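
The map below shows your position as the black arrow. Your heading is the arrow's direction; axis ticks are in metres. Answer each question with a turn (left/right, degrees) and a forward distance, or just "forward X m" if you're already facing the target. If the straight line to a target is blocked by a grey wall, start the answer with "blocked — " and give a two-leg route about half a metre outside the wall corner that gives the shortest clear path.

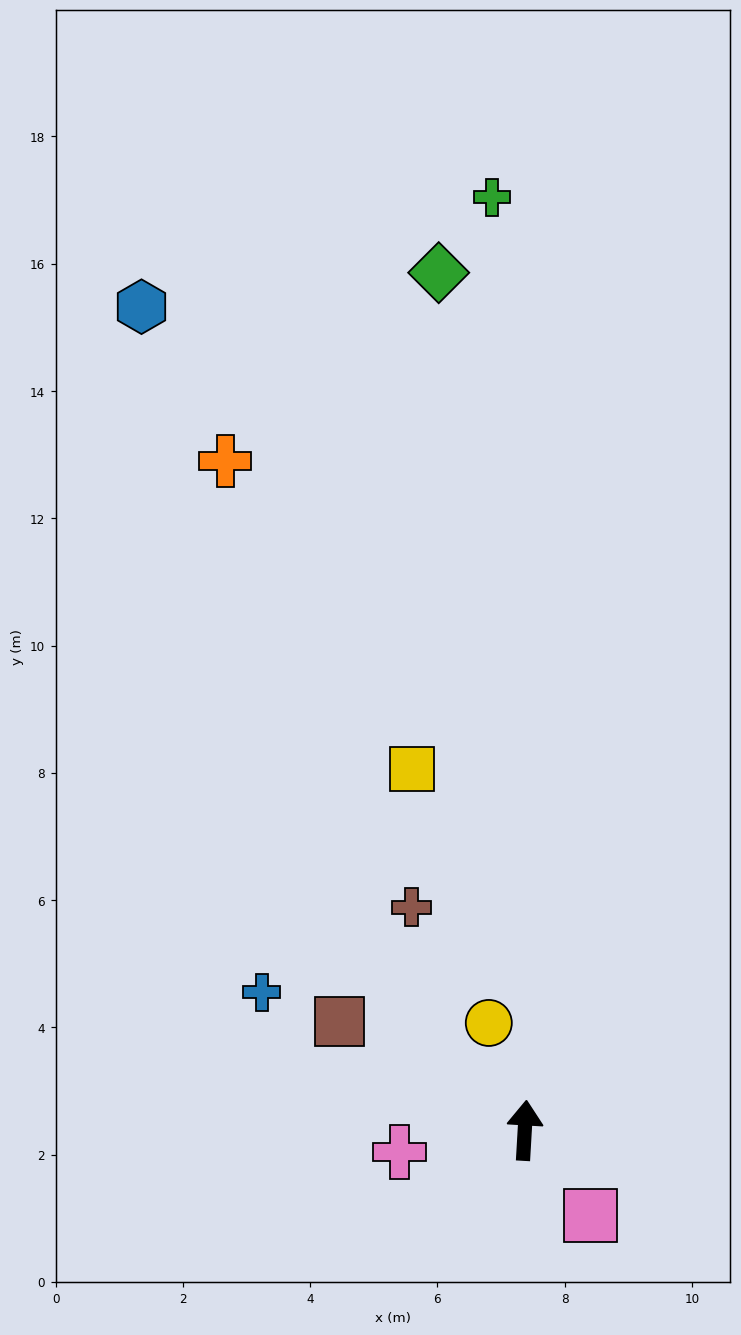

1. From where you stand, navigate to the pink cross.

turn left 103°, forward 2.0 m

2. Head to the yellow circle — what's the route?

turn left 22°, forward 1.8 m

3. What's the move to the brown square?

turn left 63°, forward 3.4 m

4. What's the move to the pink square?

turn right 139°, forward 1.7 m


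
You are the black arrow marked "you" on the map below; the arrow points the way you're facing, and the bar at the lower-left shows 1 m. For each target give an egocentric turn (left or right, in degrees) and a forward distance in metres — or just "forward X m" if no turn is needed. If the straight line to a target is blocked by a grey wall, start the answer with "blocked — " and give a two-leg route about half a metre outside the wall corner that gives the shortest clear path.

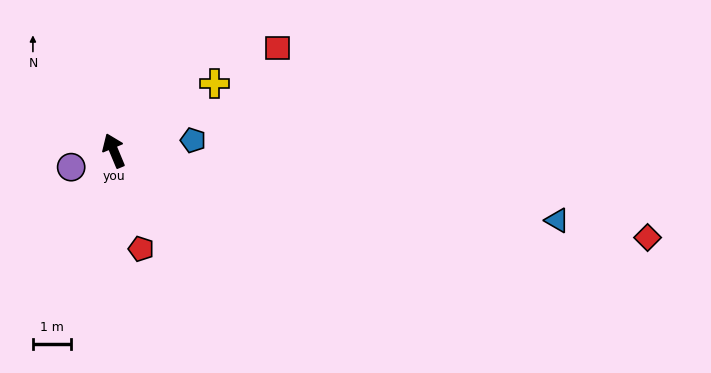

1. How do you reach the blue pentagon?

turn right 105°, forward 2.1 m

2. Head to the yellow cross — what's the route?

turn right 79°, forward 3.1 m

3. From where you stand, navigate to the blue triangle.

turn right 122°, forward 11.7 m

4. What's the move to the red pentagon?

turn left 173°, forward 2.7 m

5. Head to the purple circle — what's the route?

turn left 89°, forward 1.2 m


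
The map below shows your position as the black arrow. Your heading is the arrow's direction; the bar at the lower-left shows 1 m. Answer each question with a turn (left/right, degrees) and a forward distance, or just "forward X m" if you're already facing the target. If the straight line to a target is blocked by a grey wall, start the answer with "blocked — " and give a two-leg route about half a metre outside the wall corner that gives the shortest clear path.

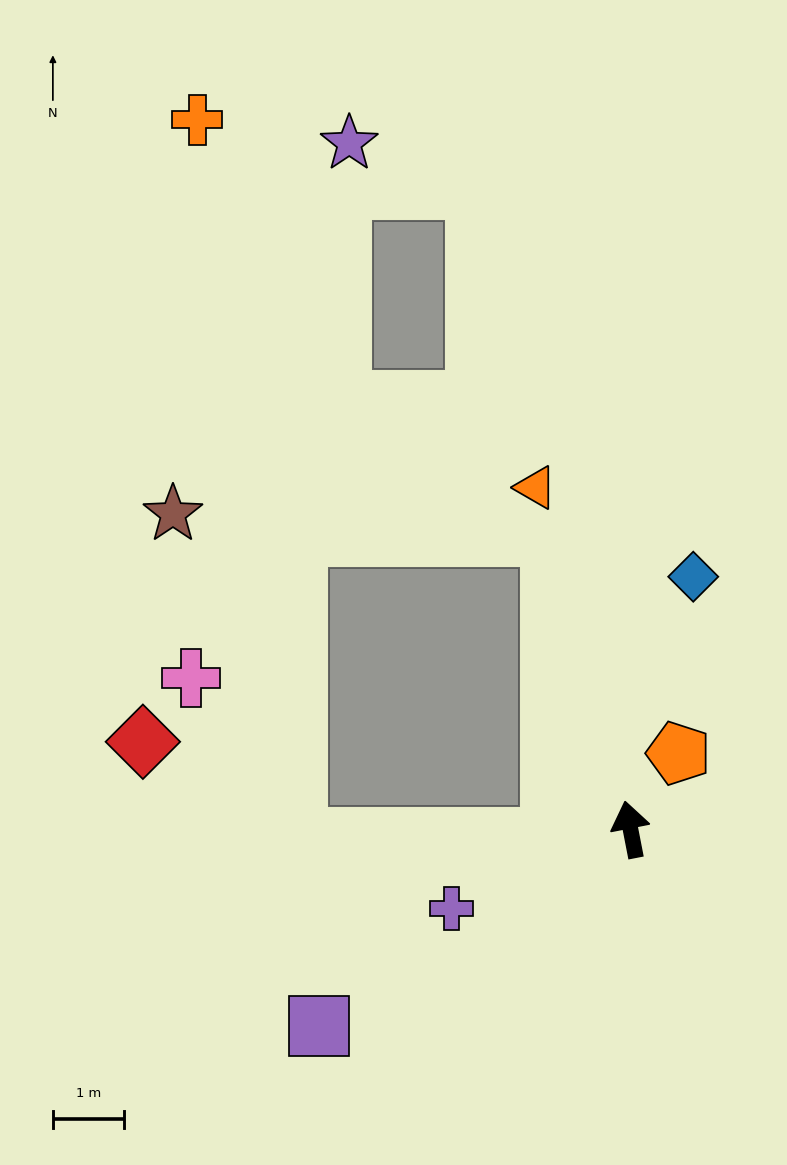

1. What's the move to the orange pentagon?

turn right 43°, forward 1.3 m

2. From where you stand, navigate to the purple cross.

turn left 103°, forward 2.8 m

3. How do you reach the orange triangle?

turn left 4°, forward 5.0 m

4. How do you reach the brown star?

blocked — turn left 4°, forward 4.3 m, then turn left 72°, forward 5.4 m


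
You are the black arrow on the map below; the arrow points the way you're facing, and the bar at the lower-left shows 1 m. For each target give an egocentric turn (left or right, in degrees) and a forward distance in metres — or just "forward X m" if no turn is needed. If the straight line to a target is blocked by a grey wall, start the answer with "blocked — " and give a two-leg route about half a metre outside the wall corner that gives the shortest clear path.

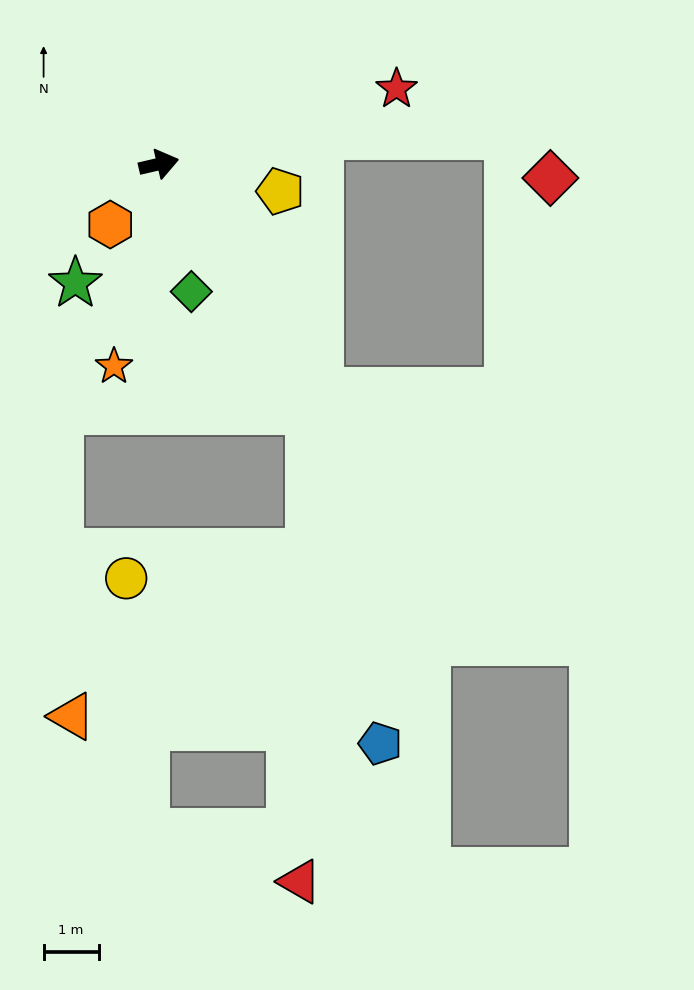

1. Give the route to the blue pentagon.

blocked — turn right 72°, forward 5.2 m, then turn right 19°, forward 6.2 m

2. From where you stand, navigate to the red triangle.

blocked — turn right 72°, forward 5.2 m, then turn right 32°, forward 8.5 m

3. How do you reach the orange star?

turn right 116°, forward 3.8 m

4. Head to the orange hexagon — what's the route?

turn right 142°, forward 1.4 m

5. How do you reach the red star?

turn left 4°, forward 4.5 m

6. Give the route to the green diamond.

turn right 89°, forward 2.4 m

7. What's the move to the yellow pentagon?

turn right 26°, forward 2.3 m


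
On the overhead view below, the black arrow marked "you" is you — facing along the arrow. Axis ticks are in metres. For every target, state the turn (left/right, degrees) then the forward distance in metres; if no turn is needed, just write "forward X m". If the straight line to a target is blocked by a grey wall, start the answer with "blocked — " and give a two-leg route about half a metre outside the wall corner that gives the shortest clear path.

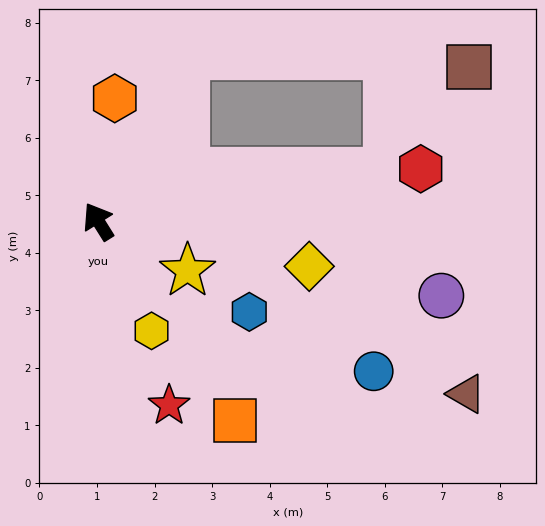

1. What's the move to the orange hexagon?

turn right 40°, forward 2.2 m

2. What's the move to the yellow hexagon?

turn left 174°, forward 2.1 m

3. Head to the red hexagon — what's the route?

turn right 113°, forward 5.7 m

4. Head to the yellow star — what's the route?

turn right 151°, forward 1.8 m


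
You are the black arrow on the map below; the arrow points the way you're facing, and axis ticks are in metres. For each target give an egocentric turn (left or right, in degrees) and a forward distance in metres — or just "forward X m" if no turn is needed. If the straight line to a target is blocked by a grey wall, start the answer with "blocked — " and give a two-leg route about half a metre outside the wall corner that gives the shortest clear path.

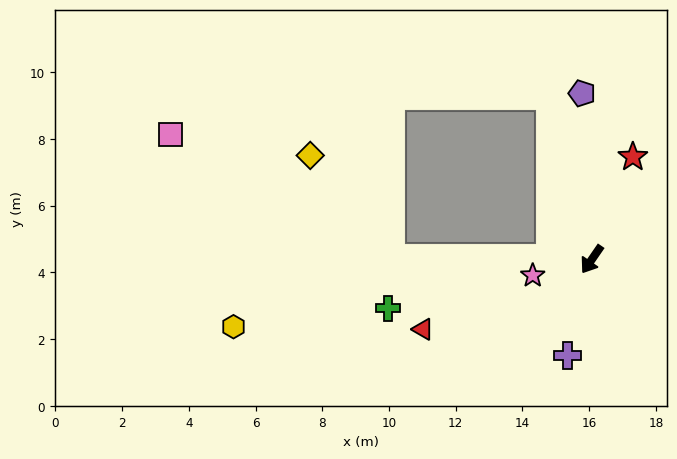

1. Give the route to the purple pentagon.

turn right 142°, forward 5.0 m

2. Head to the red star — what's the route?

turn right 167°, forward 3.3 m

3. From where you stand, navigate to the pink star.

turn right 40°, forward 1.8 m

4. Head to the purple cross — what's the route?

turn left 20°, forward 3.0 m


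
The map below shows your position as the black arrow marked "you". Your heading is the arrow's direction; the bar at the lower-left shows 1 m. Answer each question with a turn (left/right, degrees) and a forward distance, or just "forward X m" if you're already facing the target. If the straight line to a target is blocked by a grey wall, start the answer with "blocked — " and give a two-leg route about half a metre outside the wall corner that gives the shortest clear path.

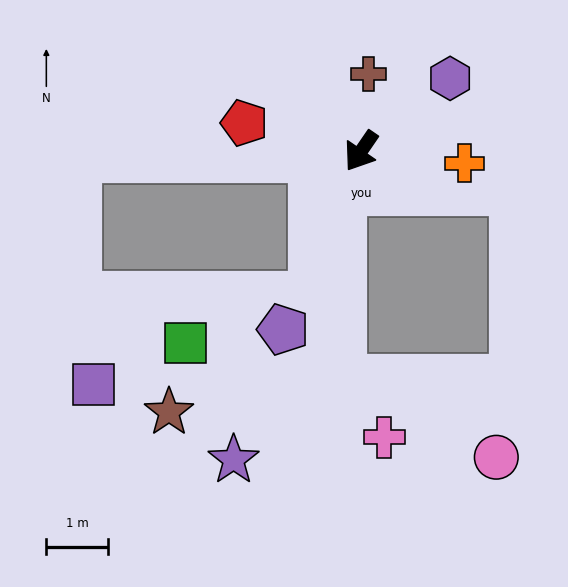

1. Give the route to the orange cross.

turn left 118°, forward 1.7 m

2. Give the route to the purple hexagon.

turn left 164°, forward 1.9 m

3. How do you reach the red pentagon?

turn right 69°, forward 2.0 m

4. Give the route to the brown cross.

turn right 151°, forward 1.3 m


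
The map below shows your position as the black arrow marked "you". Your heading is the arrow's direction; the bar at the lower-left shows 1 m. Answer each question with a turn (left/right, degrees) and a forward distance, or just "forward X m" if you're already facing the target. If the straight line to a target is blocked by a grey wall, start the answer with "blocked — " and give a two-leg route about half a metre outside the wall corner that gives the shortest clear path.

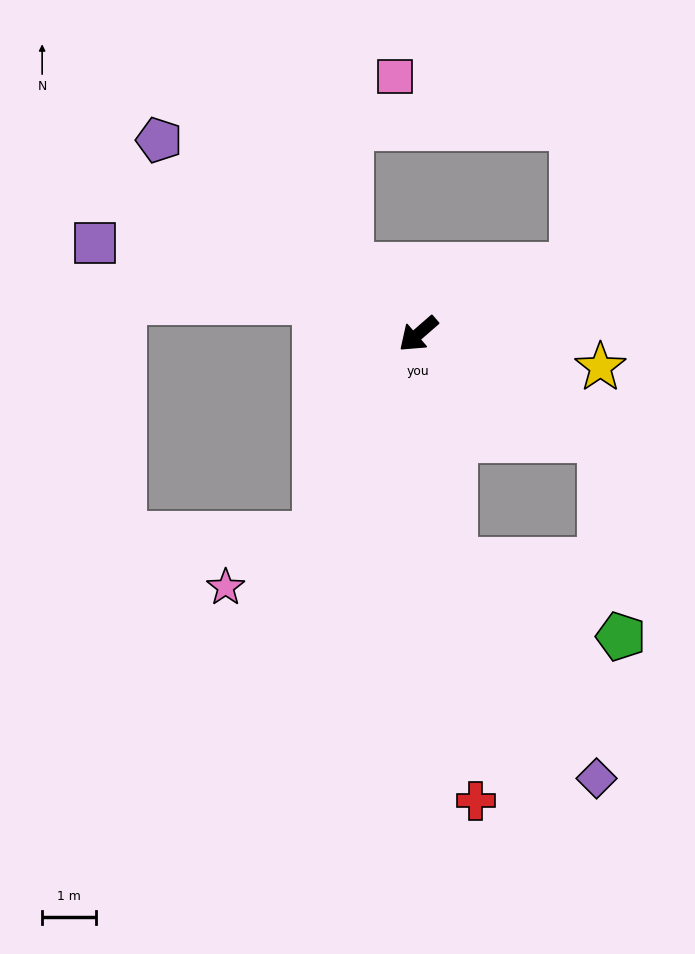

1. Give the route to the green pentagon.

blocked — turn left 109°, forward 3.9 m, then turn right 54°, forward 3.7 m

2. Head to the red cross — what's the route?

turn left 56°, forward 8.8 m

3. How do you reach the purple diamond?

blocked — turn left 58°, forward 4.3 m, then turn left 24°, forward 4.9 m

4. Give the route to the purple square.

turn right 57°, forward 6.3 m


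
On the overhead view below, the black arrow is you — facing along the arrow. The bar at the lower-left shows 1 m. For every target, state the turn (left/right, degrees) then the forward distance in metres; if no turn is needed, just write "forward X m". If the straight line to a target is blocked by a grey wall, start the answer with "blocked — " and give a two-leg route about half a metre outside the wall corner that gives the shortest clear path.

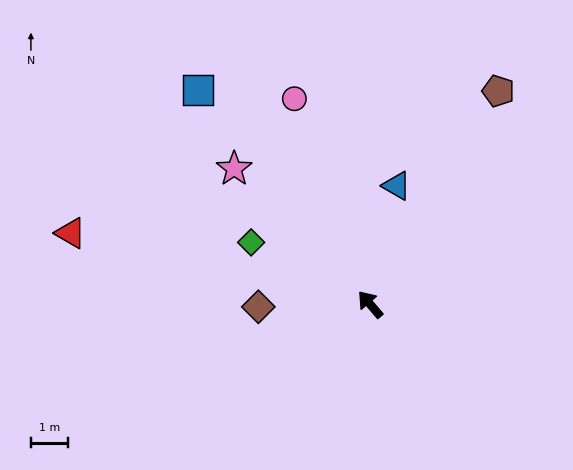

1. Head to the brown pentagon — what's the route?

turn right 72°, forward 6.8 m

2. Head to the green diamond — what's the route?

turn left 22°, forward 3.6 m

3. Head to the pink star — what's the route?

turn left 5°, forward 5.2 m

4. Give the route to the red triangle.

turn left 36°, forward 8.4 m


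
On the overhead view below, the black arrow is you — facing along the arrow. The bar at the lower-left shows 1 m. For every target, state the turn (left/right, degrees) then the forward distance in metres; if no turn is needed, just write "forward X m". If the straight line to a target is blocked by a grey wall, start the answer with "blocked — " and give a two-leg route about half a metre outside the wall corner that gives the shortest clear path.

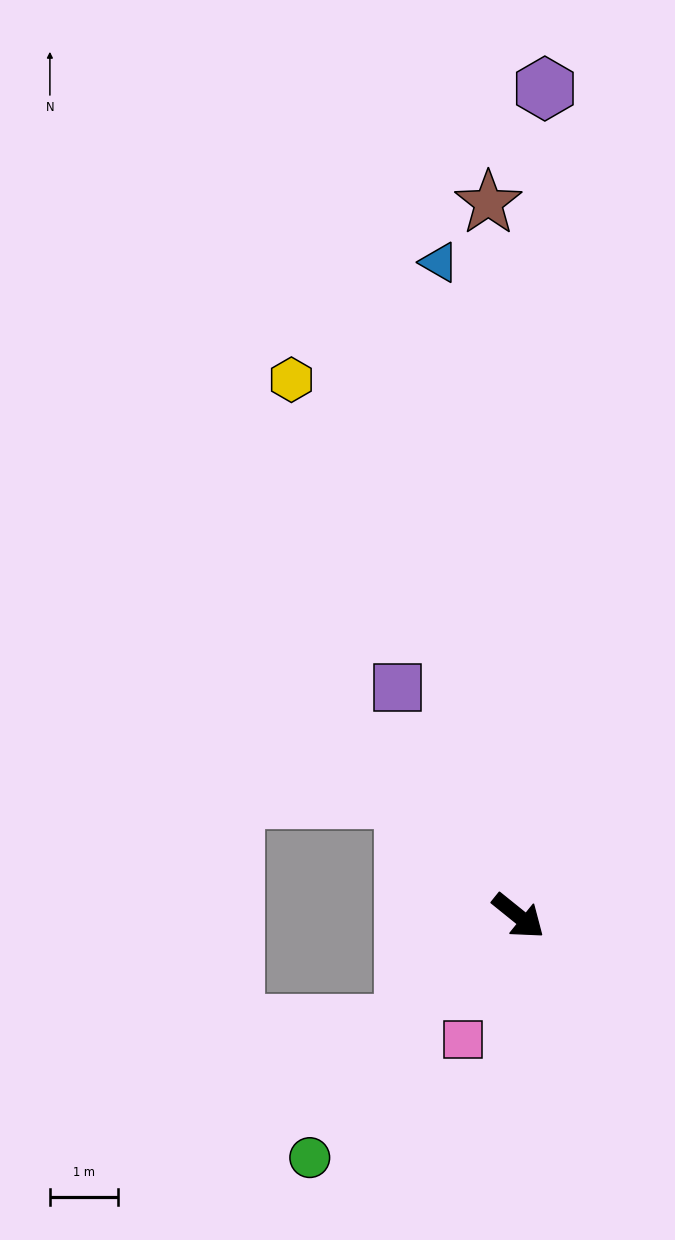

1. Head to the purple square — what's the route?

turn left 157°, forward 3.8 m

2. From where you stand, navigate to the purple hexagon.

turn left 127°, forward 12.2 m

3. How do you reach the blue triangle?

turn left 136°, forward 9.7 m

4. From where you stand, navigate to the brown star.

turn left 131°, forward 10.5 m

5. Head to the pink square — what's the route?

turn right 75°, forward 2.0 m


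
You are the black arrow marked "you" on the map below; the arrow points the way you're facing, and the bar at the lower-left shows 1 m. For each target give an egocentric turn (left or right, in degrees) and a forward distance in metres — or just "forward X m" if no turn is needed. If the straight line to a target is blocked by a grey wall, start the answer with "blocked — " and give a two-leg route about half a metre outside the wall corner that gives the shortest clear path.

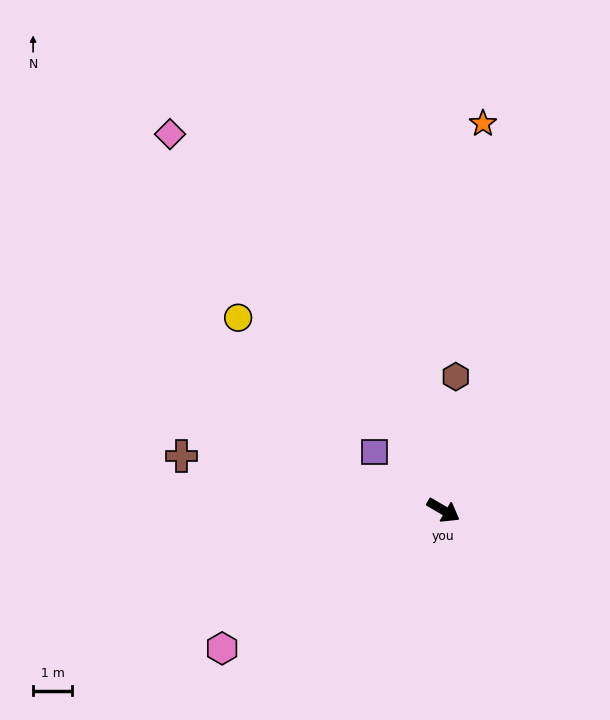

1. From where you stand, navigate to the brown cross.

turn right 161°, forward 6.9 m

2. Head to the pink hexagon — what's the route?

turn right 118°, forward 6.7 m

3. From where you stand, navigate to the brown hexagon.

turn left 115°, forward 3.5 m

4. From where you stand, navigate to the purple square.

turn left 170°, forward 2.3 m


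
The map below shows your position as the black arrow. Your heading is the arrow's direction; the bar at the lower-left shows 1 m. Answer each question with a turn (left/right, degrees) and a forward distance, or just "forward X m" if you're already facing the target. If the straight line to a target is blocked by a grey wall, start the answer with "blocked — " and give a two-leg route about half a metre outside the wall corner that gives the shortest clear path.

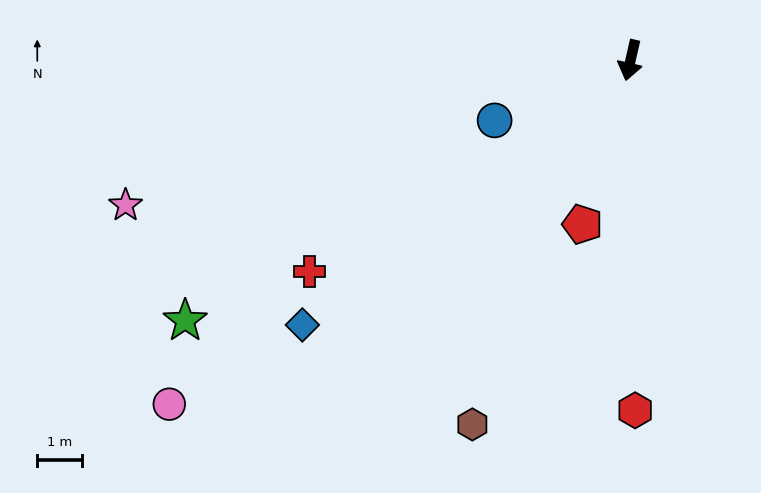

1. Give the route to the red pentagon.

turn right 4°, forward 3.8 m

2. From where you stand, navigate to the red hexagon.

turn left 14°, forward 7.8 m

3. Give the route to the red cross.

turn right 44°, forward 8.6 m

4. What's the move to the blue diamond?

turn right 38°, forward 9.4 m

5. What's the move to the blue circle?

turn right 53°, forward 3.3 m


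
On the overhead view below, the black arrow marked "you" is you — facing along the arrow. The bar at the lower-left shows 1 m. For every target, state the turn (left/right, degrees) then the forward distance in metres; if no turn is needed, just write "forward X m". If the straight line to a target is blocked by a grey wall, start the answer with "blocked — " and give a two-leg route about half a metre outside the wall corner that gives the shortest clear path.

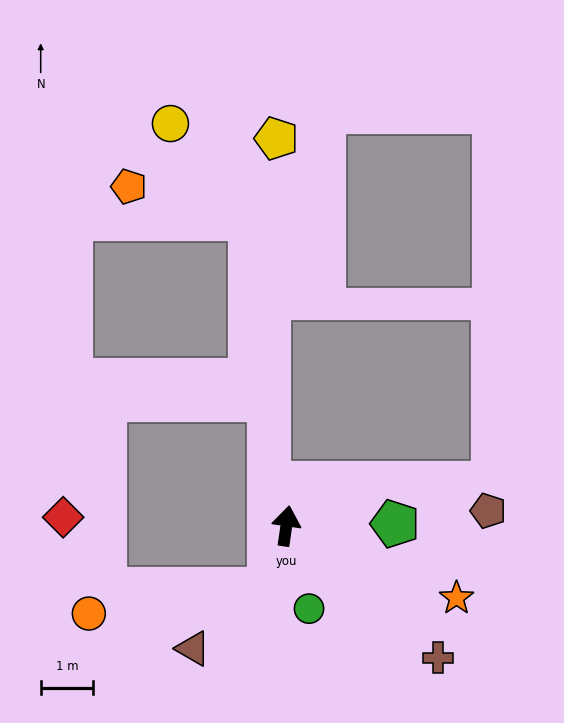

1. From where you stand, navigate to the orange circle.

blocked — turn left 174°, forward 1.3 m, then turn right 68°, forward 3.5 m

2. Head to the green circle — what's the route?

turn right 156°, forward 1.6 m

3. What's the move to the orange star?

turn right 105°, forward 3.5 m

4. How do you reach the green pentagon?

turn right 81°, forward 2.1 m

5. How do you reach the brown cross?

turn right 123°, forward 3.8 m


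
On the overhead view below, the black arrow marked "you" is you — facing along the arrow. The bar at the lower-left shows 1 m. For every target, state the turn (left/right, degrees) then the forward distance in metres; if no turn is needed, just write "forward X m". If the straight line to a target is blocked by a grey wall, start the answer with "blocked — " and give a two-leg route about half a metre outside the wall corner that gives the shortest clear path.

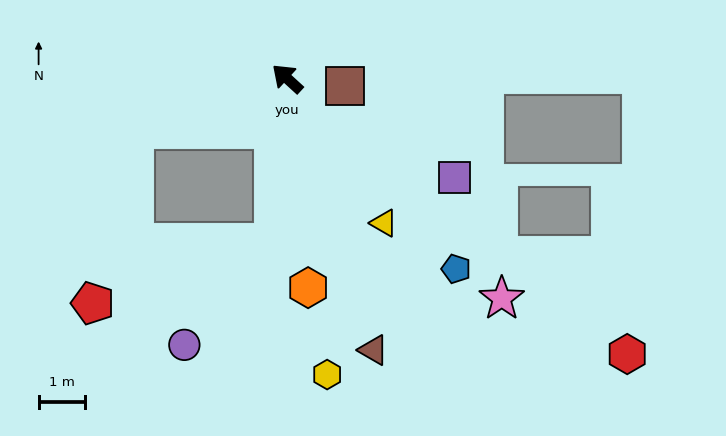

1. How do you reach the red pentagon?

blocked — turn left 61°, forward 3.5 m, then turn left 58°, forward 3.8 m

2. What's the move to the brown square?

turn right 145°, forward 1.2 m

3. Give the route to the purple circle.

blocked — turn left 128°, forward 3.6 m, then turn right 37°, forward 2.9 m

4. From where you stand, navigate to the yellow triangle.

turn left 166°, forward 3.7 m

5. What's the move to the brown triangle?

turn left 150°, forward 6.1 m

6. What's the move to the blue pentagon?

turn left 174°, forward 5.5 m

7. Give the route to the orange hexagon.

turn left 138°, forward 4.5 m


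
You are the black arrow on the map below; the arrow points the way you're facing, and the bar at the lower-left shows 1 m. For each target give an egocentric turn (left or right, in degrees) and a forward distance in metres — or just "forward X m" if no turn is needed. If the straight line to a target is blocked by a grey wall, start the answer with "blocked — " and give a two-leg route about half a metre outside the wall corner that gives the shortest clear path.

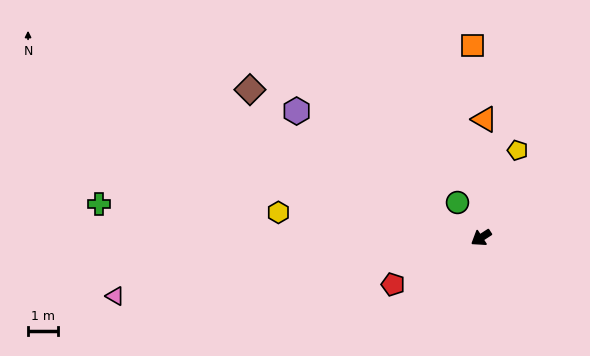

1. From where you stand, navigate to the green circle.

turn right 89°, forward 1.4 m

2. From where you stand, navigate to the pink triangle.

turn right 24°, forward 12.3 m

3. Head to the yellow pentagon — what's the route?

turn right 146°, forward 3.2 m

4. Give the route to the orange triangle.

turn right 125°, forward 3.9 m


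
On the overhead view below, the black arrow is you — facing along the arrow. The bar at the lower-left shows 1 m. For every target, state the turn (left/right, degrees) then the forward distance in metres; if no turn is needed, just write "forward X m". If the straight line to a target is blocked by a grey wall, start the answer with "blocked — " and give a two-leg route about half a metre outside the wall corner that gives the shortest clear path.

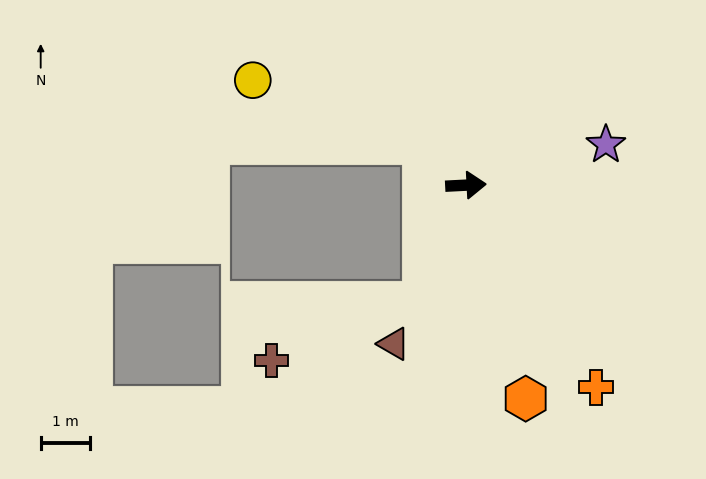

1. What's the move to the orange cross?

turn right 60°, forward 4.9 m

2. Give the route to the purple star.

turn left 13°, forward 3.0 m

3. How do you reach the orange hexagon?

turn right 77°, forward 4.5 m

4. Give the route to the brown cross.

blocked — turn right 113°, forward 2.5 m, then turn right 49°, forward 3.3 m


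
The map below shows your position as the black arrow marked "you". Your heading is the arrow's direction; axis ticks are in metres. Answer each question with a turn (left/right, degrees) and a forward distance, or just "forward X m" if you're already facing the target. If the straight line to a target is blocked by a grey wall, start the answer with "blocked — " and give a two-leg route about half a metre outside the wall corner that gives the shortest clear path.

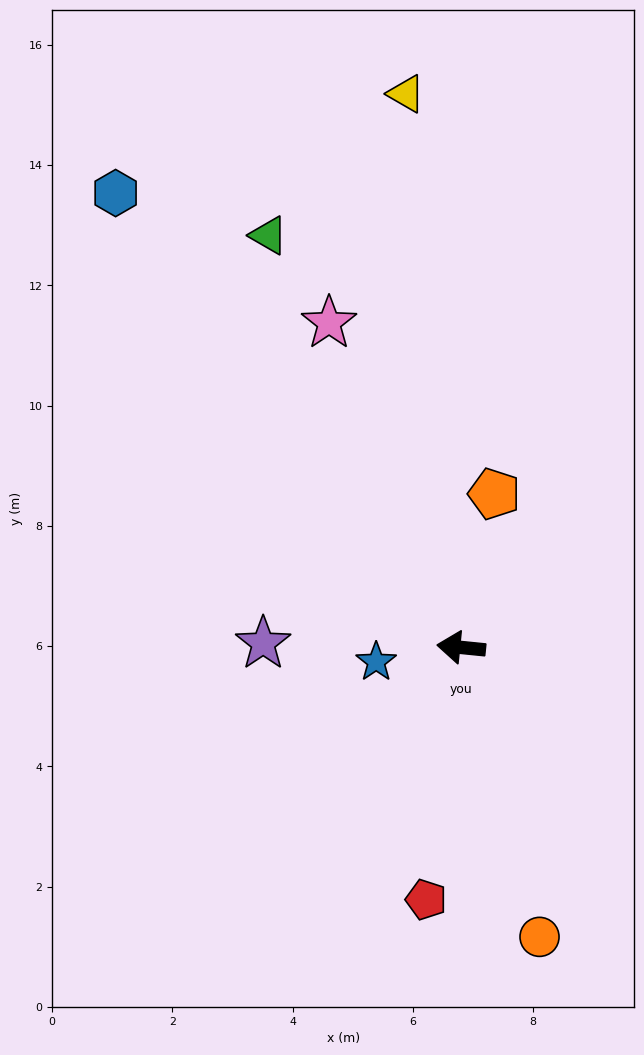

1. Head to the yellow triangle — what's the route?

turn right 79°, forward 9.3 m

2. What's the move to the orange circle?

turn left 111°, forward 5.0 m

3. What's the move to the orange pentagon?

turn right 96°, forward 2.6 m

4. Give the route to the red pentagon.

turn left 88°, forward 4.2 m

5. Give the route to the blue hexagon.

turn right 47°, forward 9.5 m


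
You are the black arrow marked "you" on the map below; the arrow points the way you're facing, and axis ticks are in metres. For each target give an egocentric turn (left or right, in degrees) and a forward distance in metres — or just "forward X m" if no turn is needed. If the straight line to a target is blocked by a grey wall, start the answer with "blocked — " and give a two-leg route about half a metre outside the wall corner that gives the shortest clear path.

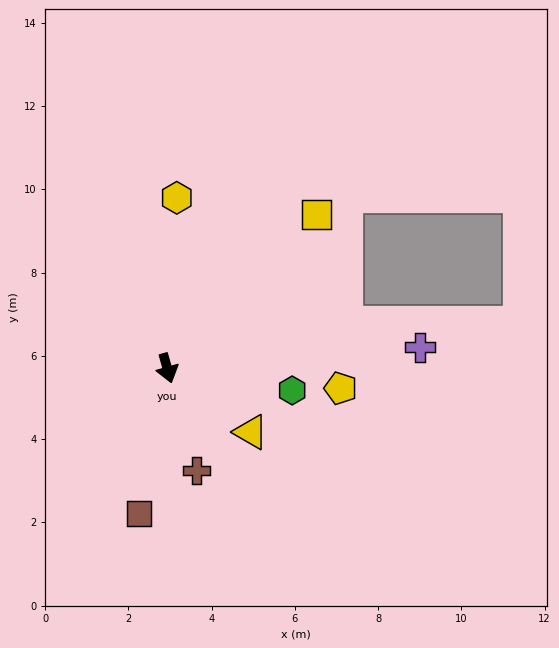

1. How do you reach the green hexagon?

turn left 64°, forward 3.0 m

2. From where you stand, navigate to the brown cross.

forward 2.6 m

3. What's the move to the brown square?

turn right 27°, forward 3.6 m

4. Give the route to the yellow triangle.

turn left 37°, forward 2.5 m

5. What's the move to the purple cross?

turn left 79°, forward 6.1 m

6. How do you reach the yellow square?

turn left 120°, forward 5.1 m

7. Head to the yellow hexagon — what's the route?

turn left 161°, forward 4.1 m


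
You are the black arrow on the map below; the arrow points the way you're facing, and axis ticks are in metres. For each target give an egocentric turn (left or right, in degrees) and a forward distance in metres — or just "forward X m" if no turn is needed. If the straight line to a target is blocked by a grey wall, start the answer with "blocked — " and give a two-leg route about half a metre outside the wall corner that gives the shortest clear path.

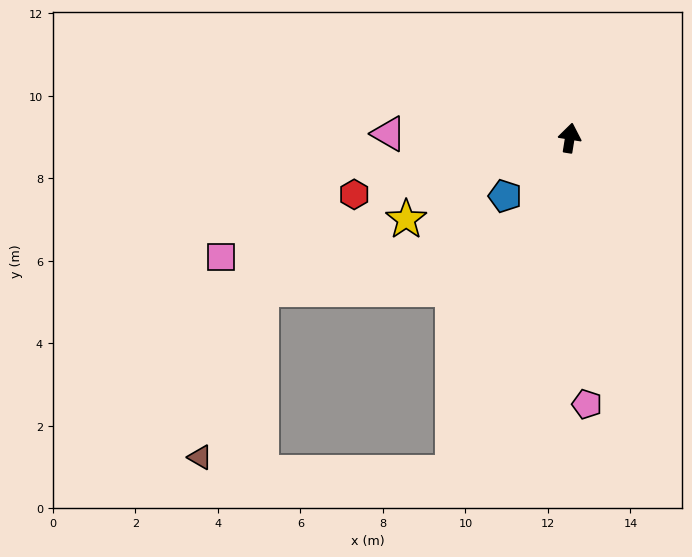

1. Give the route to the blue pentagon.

turn left 141°, forward 2.1 m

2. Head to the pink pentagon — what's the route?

turn right 167°, forward 6.5 m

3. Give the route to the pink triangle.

turn left 98°, forward 4.4 m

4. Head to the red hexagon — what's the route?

turn left 114°, forward 5.4 m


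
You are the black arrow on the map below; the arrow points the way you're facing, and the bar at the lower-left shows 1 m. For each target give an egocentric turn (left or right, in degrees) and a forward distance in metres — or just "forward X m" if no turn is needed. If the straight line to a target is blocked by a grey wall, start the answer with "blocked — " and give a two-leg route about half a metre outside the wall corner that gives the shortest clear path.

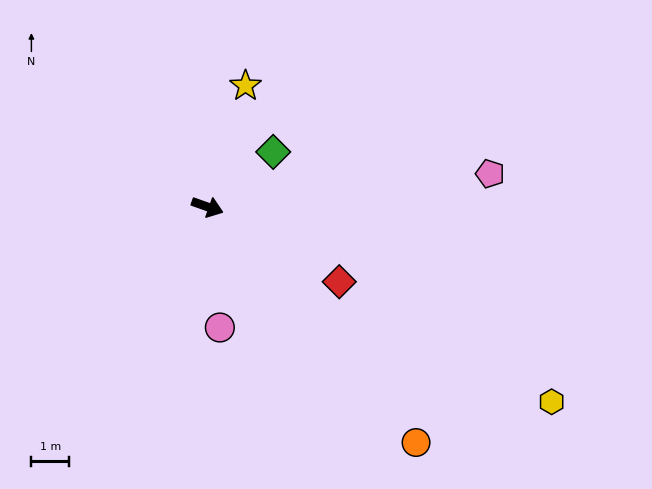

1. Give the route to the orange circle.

turn right 29°, forward 8.4 m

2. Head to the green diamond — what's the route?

turn left 59°, forward 2.3 m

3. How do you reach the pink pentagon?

turn left 26°, forward 7.6 m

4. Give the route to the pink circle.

turn right 65°, forward 3.2 m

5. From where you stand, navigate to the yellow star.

turn left 92°, forward 3.4 m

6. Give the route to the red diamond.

turn right 10°, forward 4.0 m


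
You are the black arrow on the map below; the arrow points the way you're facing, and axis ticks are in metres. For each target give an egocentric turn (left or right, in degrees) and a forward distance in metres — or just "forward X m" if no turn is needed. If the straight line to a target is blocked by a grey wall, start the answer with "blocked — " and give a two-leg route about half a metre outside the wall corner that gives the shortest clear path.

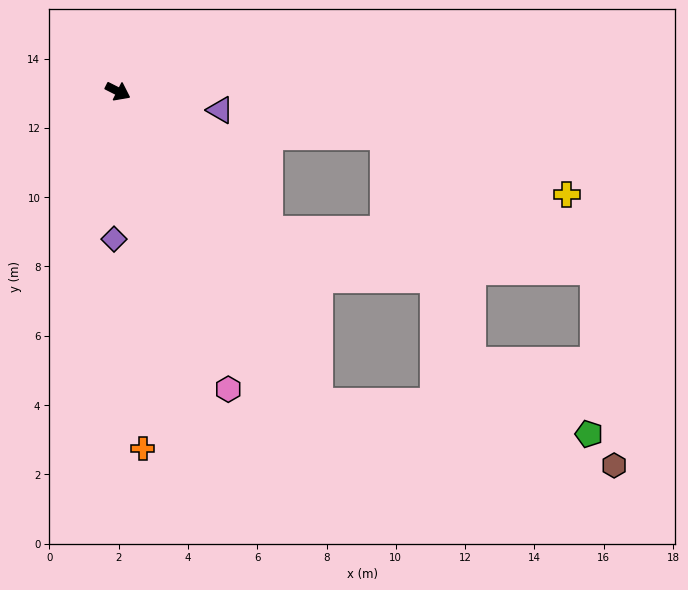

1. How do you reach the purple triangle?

turn left 16°, forward 3.0 m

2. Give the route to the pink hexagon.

turn right 43°, forward 9.2 m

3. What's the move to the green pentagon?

blocked — turn right 30°, forward 10.7 m, then turn left 50°, forward 7.9 m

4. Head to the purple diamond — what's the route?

turn right 65°, forward 4.3 m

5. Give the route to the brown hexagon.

blocked — turn right 30°, forward 10.7 m, then turn left 45°, forward 8.7 m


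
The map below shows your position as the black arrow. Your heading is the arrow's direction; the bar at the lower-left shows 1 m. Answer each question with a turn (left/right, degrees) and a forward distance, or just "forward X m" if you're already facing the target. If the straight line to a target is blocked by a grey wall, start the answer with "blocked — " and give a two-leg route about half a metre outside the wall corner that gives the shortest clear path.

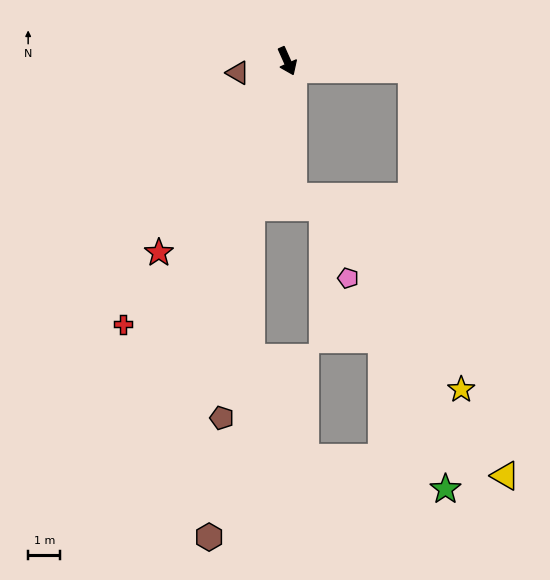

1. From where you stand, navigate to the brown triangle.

turn right 101°, forward 1.6 m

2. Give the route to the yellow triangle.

blocked — turn left 62°, forward 3.9 m, then turn right 73°, forward 13.0 m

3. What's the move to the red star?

turn right 58°, forward 7.2 m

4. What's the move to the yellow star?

blocked — turn left 62°, forward 3.9 m, then turn right 77°, forward 10.1 m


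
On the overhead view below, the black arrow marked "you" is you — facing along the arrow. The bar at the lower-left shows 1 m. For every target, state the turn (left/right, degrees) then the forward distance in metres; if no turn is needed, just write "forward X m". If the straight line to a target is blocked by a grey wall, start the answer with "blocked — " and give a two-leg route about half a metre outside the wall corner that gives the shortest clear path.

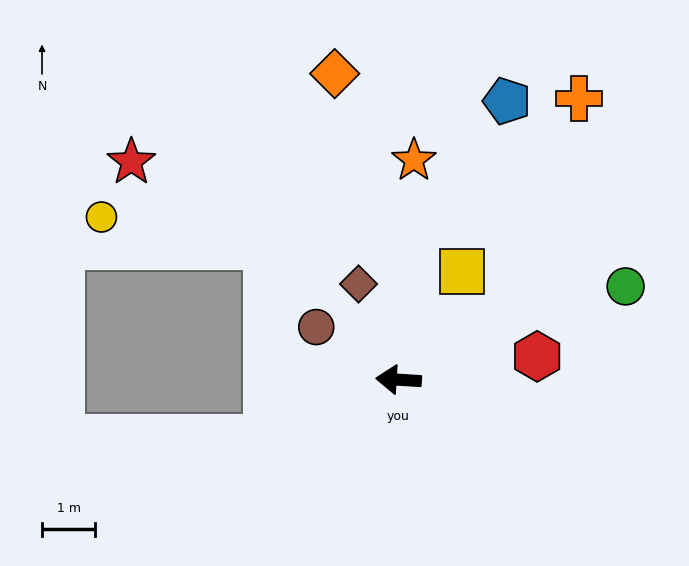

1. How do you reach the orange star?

turn right 90°, forward 4.1 m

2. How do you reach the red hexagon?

turn right 167°, forward 2.6 m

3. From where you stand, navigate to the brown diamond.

turn right 64°, forward 1.9 m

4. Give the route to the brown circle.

turn right 29°, forward 1.8 m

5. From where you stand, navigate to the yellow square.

turn right 117°, forward 2.4 m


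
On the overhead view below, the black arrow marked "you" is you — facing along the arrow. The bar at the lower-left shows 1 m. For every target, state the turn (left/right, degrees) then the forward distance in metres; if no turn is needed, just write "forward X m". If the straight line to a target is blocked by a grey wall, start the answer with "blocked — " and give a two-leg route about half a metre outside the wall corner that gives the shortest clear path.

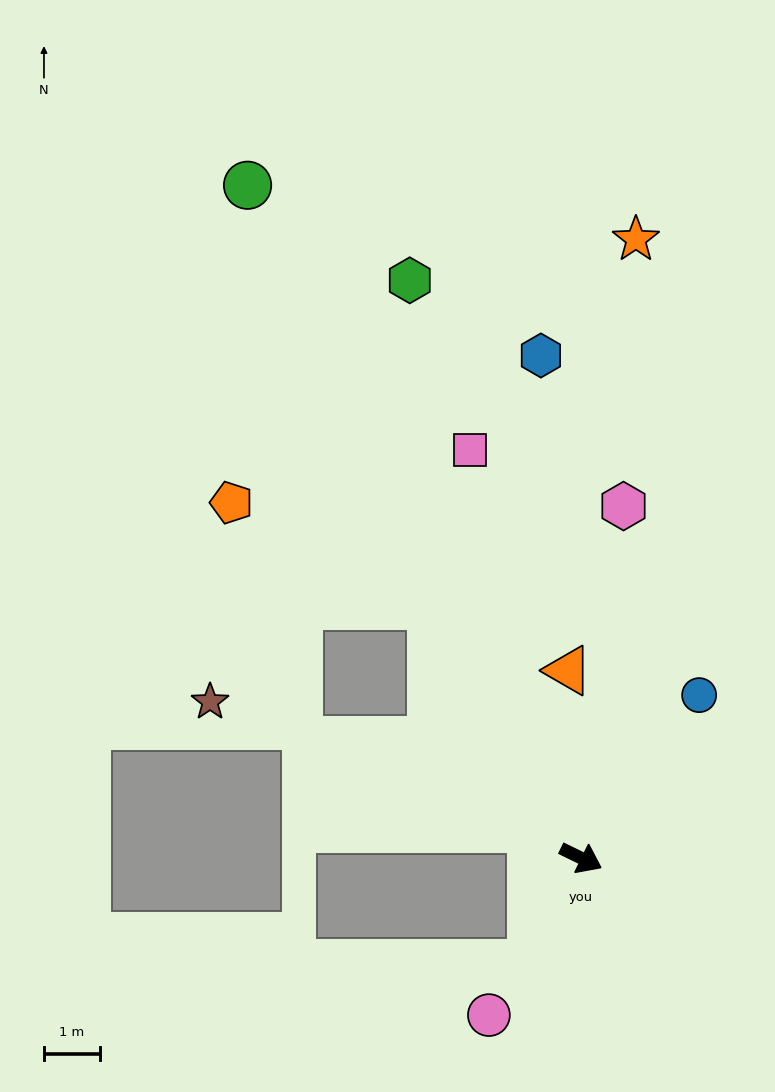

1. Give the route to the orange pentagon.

blocked — turn left 147°, forward 5.2 m, then turn left 32°, forward 4.0 m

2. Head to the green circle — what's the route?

turn left 142°, forward 13.4 m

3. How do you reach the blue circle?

turn left 80°, forward 3.6 m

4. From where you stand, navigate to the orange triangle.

turn left 120°, forward 3.4 m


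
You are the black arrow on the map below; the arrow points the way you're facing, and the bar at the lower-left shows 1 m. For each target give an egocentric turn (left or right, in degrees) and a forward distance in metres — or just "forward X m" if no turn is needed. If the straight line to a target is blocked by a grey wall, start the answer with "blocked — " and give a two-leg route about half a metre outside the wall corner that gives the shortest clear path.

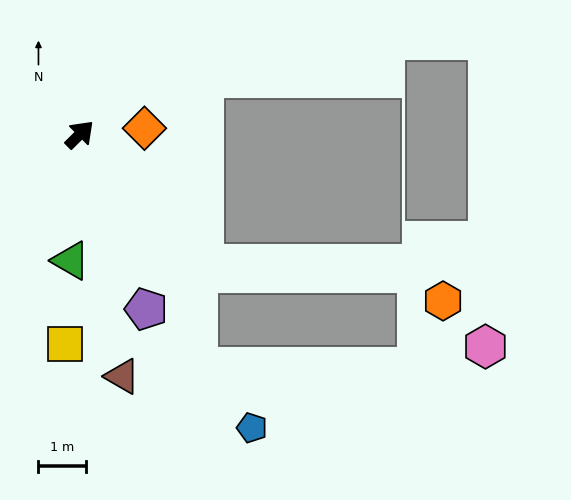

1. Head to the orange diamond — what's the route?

turn right 39°, forward 1.4 m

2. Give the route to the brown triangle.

turn right 125°, forward 5.2 m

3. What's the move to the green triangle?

turn right 139°, forward 2.7 m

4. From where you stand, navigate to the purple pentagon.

turn right 114°, forward 4.0 m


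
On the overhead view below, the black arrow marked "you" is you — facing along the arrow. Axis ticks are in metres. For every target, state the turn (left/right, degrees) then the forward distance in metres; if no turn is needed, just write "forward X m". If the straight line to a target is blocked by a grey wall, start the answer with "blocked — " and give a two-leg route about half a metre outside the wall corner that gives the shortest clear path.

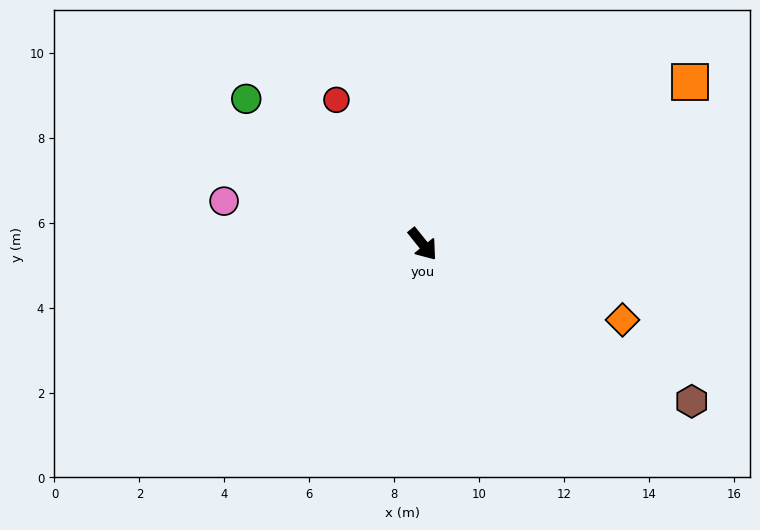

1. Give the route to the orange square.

turn left 82°, forward 7.4 m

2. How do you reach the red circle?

turn left 172°, forward 4.0 m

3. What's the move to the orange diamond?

turn left 30°, forward 5.0 m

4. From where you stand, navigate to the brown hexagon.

turn left 21°, forward 7.3 m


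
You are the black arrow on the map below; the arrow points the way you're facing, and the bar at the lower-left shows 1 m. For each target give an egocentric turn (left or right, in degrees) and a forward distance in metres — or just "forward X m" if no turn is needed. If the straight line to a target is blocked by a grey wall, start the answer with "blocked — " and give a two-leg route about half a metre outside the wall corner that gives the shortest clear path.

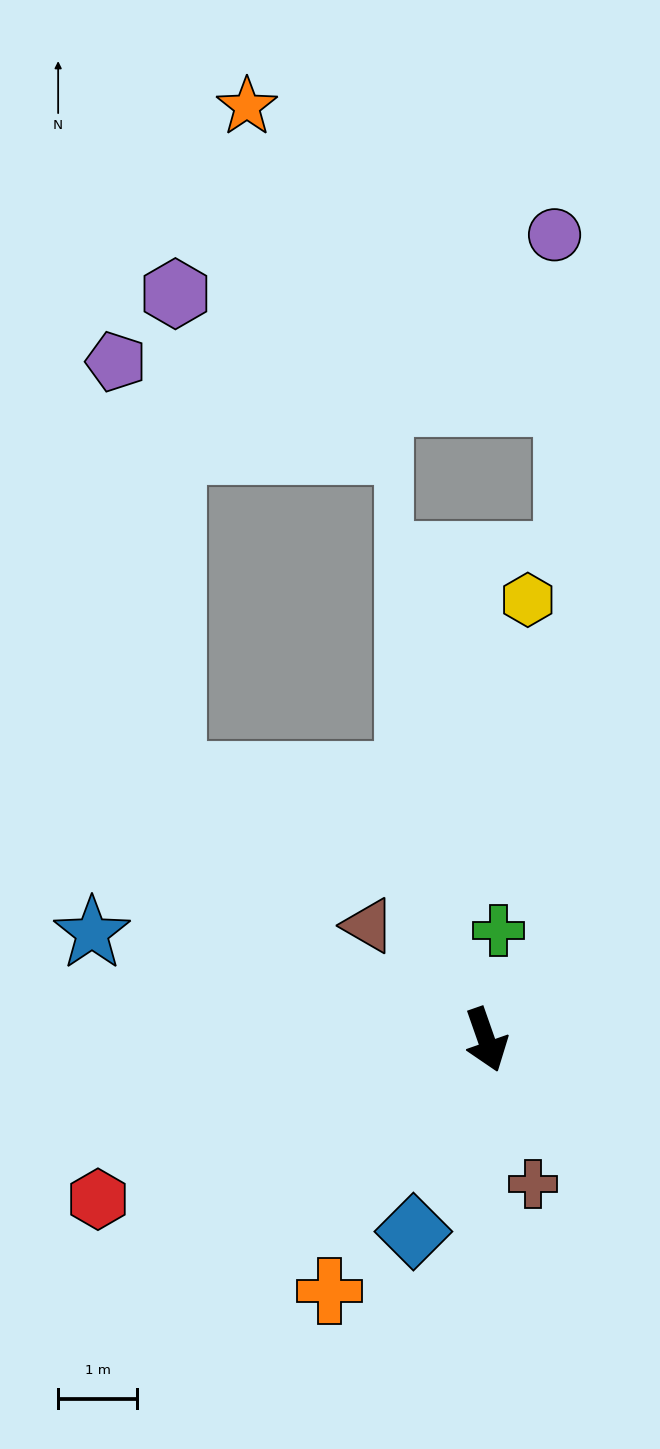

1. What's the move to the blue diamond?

turn right 40°, forward 2.6 m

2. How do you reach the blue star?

turn right 124°, forward 5.2 m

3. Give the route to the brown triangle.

turn right 153°, forward 2.1 m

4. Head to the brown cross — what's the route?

forward 1.9 m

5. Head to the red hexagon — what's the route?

turn right 87°, forward 5.3 m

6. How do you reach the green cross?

turn left 154°, forward 1.4 m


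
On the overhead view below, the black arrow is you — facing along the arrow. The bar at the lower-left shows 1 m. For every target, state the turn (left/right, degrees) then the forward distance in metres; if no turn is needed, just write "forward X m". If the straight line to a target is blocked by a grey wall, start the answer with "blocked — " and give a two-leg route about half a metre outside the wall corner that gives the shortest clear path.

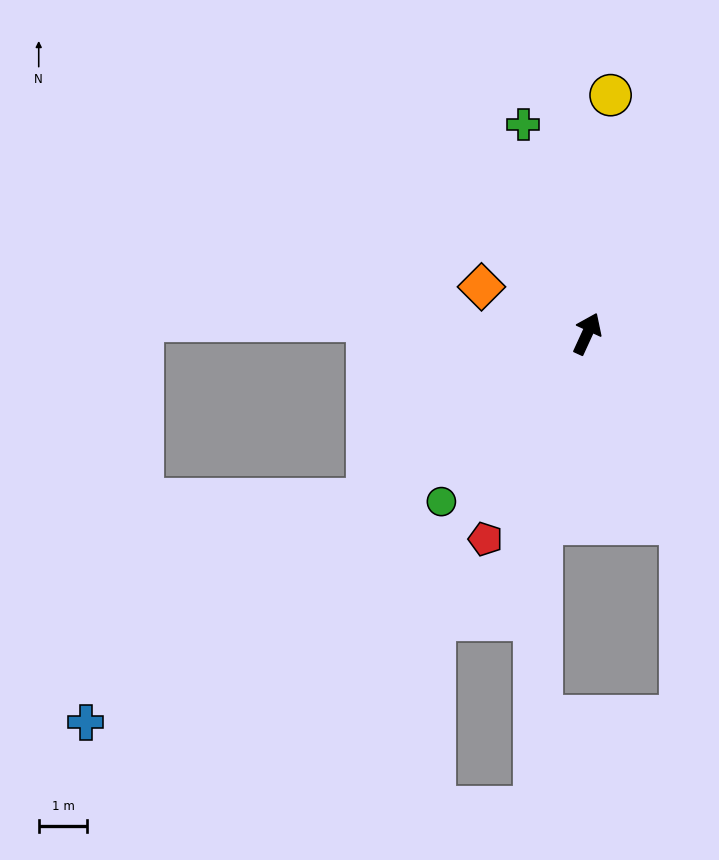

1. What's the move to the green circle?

turn left 164°, forward 4.6 m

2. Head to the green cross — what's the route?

turn left 42°, forward 4.5 m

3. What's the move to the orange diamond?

turn left 91°, forward 2.4 m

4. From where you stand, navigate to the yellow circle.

turn left 19°, forward 4.9 m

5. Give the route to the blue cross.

turn left 152°, forward 13.0 m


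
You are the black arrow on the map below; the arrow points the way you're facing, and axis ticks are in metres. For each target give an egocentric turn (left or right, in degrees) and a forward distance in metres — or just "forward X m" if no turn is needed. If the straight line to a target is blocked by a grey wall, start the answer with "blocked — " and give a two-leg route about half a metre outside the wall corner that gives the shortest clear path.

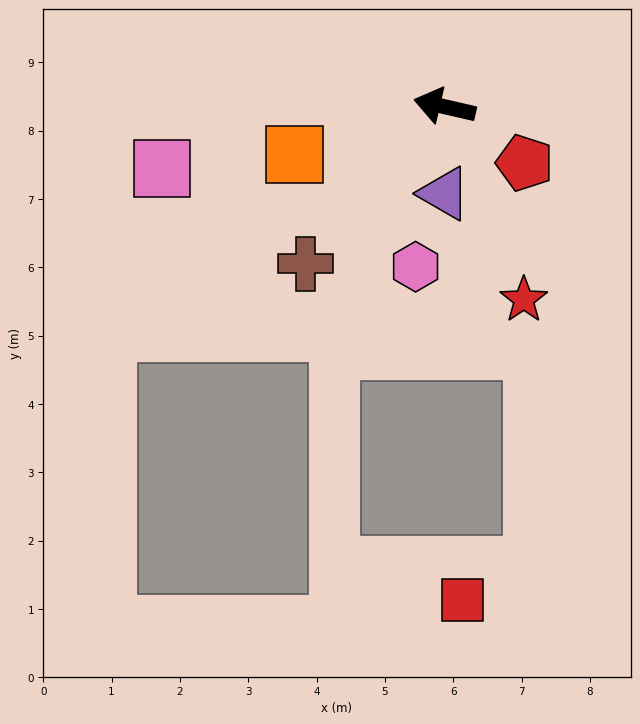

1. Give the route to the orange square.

turn left 31°, forward 2.3 m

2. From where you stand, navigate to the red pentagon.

turn left 158°, forward 1.4 m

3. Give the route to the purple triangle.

turn left 103°, forward 1.3 m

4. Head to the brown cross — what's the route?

turn left 61°, forward 3.1 m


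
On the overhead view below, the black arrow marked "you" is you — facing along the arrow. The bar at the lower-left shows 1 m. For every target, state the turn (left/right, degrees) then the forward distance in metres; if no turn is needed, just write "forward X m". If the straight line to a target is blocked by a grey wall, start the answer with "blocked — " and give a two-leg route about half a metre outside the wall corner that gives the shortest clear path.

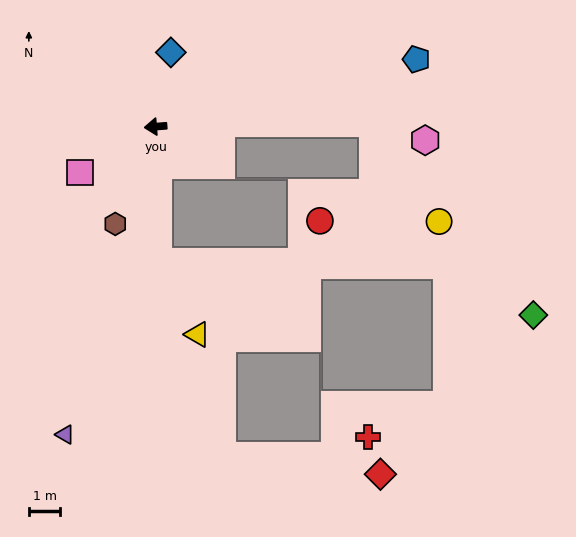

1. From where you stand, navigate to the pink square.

turn left 27°, forward 2.8 m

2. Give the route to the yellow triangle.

blocked — turn left 87°, forward 4.3 m, then turn left 26°, forward 2.6 m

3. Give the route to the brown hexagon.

turn left 63°, forward 3.4 m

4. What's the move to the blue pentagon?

turn right 170°, forward 8.6 m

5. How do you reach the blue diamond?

turn right 106°, forward 2.4 m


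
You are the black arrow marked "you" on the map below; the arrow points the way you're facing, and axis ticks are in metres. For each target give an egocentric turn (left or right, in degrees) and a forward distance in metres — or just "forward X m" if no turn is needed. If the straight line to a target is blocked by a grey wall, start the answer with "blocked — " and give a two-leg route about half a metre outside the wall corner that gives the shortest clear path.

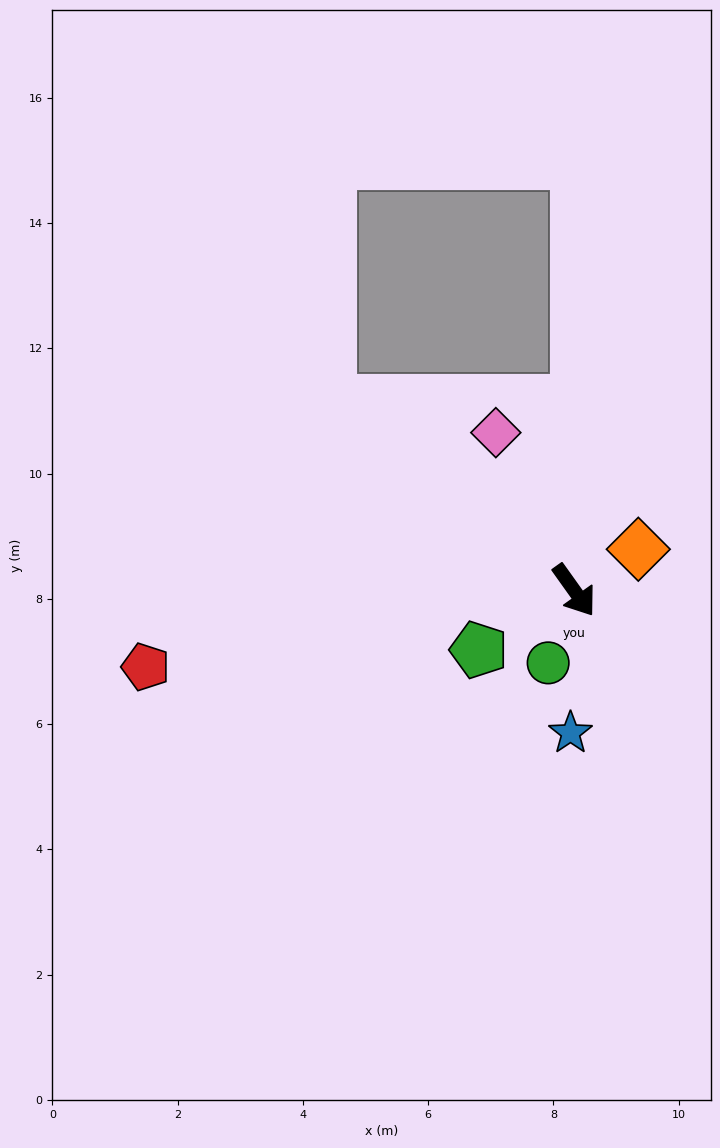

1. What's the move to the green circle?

turn right 55°, forward 1.2 m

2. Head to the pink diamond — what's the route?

turn left 171°, forward 2.8 m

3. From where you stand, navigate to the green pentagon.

turn right 94°, forward 1.8 m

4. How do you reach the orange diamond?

turn left 87°, forward 1.2 m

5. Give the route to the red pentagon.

turn right 115°, forward 7.0 m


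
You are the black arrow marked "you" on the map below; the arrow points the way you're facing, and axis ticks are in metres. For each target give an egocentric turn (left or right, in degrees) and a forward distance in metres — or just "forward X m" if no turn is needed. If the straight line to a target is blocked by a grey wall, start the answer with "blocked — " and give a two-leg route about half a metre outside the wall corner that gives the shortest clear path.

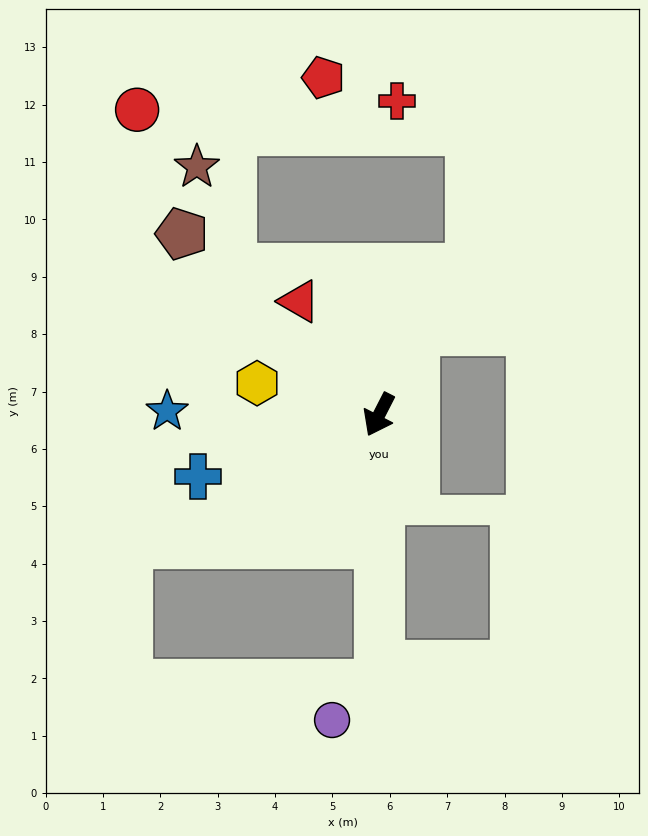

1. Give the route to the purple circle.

blocked — turn left 27°, forward 4.7 m, then turn right 52°, forward 1.0 m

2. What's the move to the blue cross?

turn right 44°, forward 3.3 m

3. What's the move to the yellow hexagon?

turn right 77°, forward 2.2 m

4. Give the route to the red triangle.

turn right 118°, forward 2.4 m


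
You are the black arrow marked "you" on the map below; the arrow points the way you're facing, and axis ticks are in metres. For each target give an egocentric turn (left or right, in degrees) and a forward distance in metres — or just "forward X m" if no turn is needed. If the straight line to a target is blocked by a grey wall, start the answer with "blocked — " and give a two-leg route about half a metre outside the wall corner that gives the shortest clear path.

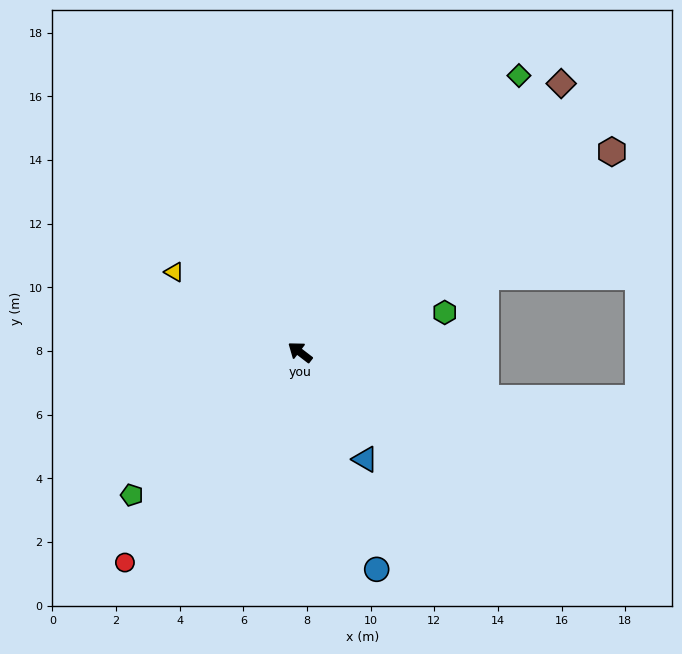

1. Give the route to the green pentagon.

turn left 78°, forward 6.9 m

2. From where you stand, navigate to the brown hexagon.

turn right 110°, forward 11.7 m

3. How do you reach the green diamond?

turn right 91°, forward 11.1 m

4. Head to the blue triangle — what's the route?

turn left 159°, forward 3.9 m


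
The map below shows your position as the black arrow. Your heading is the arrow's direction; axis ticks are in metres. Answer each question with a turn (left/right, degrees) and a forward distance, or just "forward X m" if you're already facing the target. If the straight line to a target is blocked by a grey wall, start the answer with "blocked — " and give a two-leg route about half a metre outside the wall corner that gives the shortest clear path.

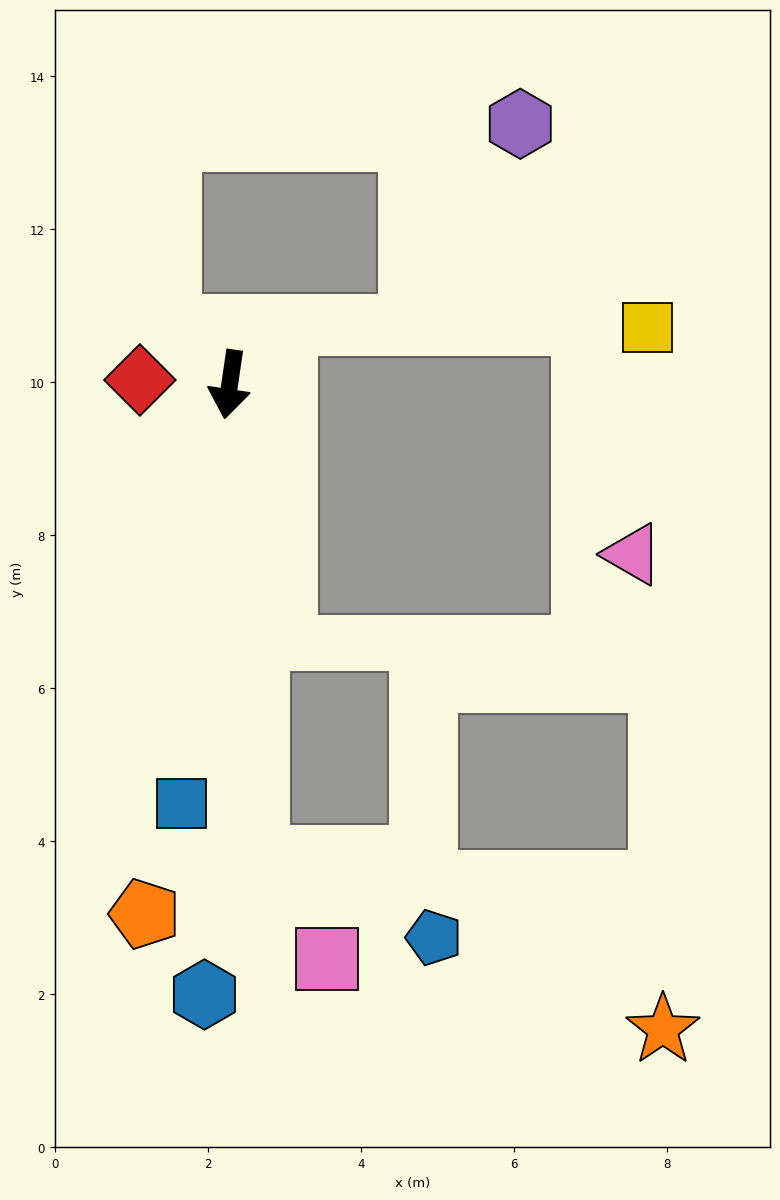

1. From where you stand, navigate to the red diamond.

turn right 84°, forward 1.2 m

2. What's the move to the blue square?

forward 5.5 m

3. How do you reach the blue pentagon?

blocked — turn left 12°, forward 6.2 m, then turn left 62°, forward 2.5 m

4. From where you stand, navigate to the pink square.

blocked — turn left 12°, forward 6.2 m, then turn left 31°, forward 1.6 m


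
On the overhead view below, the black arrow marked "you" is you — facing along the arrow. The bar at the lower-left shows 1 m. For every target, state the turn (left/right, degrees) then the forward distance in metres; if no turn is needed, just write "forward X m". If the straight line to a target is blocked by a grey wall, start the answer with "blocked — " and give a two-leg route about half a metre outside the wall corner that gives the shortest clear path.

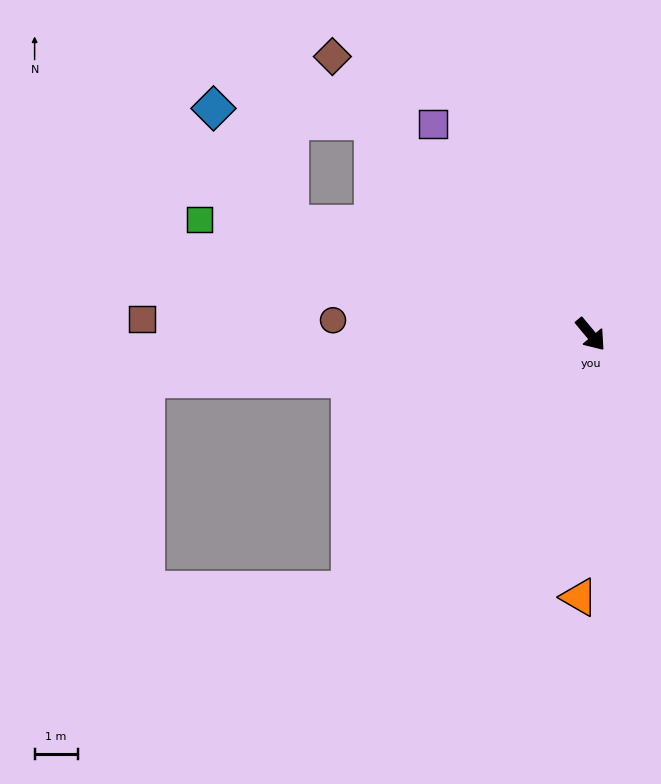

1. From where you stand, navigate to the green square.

turn right 146°, forward 9.5 m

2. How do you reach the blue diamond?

blocked — turn right 150°, forward 7.5 m, then turn right 36°, forward 3.2 m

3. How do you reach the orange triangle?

turn right 42°, forward 6.1 m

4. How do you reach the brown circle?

turn right 133°, forward 6.0 m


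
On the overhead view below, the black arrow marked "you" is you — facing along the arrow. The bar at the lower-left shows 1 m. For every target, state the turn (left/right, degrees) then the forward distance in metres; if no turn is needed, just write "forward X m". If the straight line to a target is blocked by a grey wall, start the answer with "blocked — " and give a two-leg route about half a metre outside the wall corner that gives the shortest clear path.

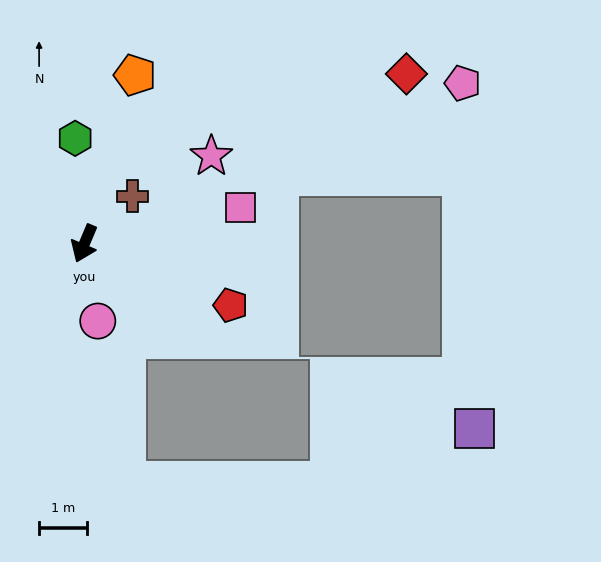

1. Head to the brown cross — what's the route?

turn left 158°, forward 1.4 m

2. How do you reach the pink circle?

turn left 33°, forward 1.6 m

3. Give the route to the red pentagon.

turn left 90°, forward 3.3 m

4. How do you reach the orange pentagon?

turn right 174°, forward 3.6 m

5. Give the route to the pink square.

turn left 126°, forward 3.3 m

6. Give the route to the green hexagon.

turn right 152°, forward 2.2 m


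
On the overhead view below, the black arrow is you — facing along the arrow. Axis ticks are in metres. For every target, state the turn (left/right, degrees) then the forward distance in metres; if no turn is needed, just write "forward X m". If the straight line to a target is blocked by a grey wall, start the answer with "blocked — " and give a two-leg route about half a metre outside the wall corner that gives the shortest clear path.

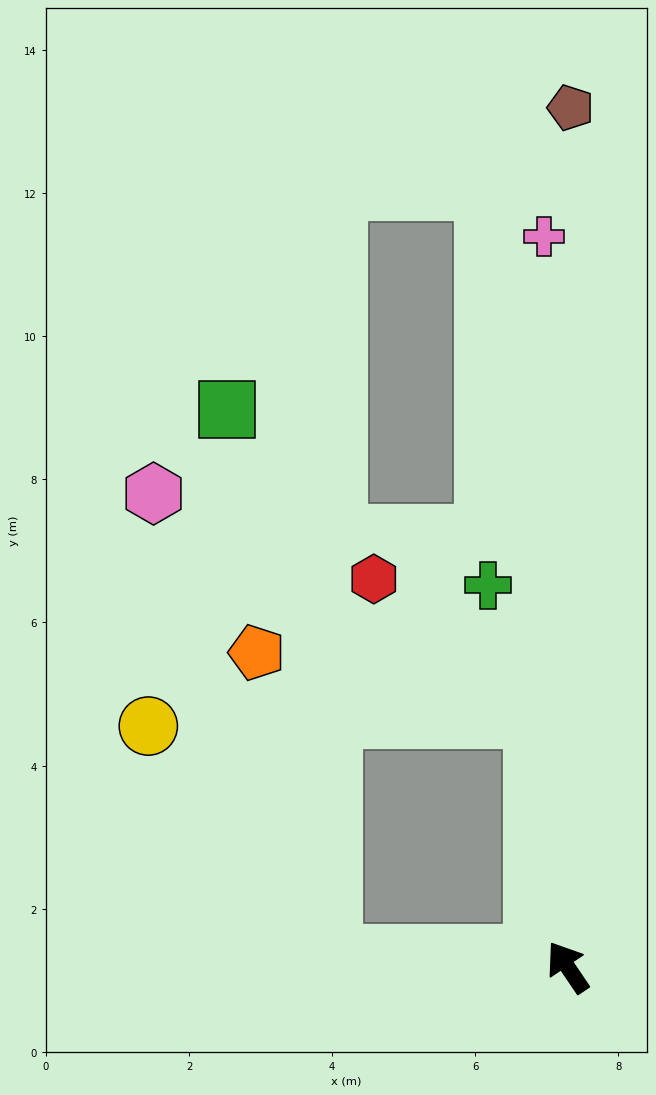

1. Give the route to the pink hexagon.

blocked — turn right 27°, forward 3.5 m, then turn left 52°, forward 6.2 m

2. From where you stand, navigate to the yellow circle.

blocked — turn left 53°, forward 3.3 m, then turn right 48°, forward 4.1 m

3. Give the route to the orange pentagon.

blocked — turn right 27°, forward 3.5 m, then turn left 70°, forward 4.0 m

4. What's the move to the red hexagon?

blocked — turn right 27°, forward 3.5 m, then turn left 42°, forward 3.0 m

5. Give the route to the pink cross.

turn right 32°, forward 10.2 m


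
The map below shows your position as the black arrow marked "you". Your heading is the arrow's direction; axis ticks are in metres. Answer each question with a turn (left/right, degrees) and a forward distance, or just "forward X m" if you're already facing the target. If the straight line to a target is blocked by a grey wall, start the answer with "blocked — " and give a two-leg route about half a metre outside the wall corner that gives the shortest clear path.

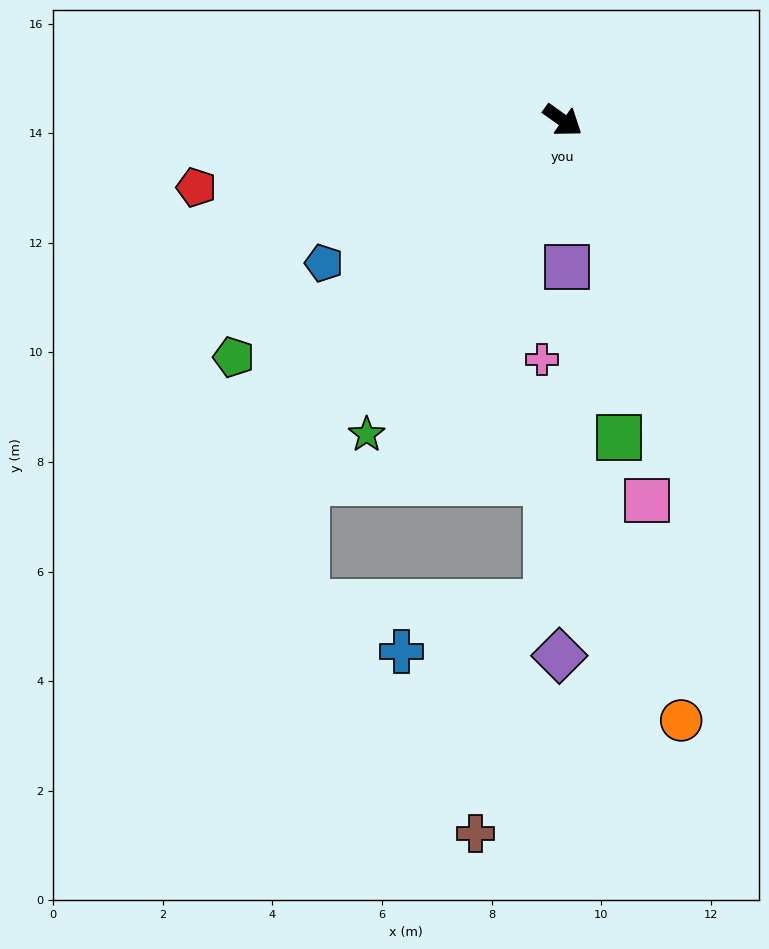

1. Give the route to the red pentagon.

turn right 134°, forward 6.8 m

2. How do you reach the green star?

turn right 87°, forward 6.8 m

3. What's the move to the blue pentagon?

turn right 114°, forward 5.1 m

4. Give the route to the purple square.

turn right 53°, forward 2.7 m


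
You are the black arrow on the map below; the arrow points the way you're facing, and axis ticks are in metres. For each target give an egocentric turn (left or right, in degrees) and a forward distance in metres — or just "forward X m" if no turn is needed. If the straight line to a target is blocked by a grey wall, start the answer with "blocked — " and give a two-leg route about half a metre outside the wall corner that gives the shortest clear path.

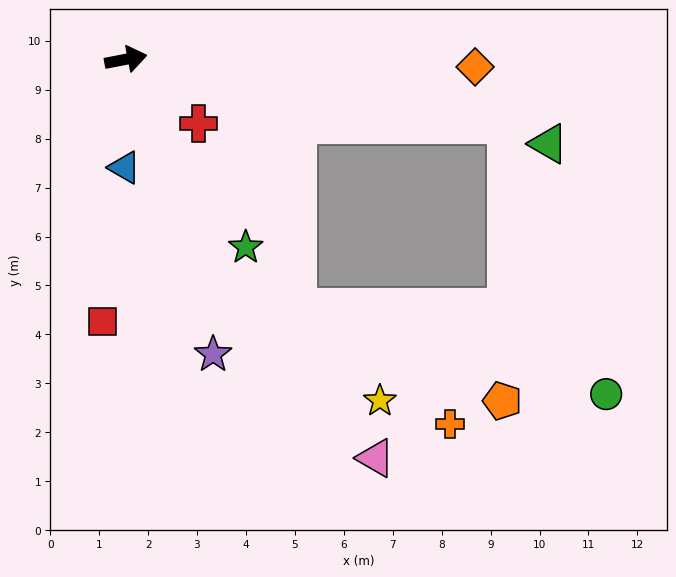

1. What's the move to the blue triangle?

turn right 102°, forward 2.2 m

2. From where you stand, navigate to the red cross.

turn right 52°, forward 2.0 m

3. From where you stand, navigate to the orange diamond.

turn right 12°, forward 7.1 m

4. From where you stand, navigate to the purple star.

turn right 84°, forward 6.3 m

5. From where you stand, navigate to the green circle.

blocked — turn right 20°, forward 7.9 m, then turn right 61°, forward 5.9 m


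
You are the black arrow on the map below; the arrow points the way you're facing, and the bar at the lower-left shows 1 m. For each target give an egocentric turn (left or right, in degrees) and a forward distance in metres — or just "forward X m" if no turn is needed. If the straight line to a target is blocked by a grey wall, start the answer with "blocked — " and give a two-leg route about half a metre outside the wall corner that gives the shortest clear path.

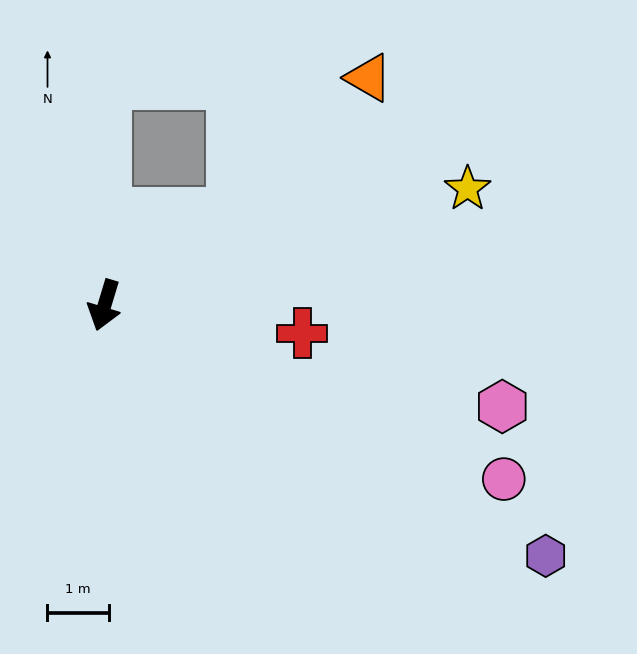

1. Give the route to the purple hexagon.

turn left 77°, forward 8.2 m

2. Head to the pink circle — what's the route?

turn left 83°, forward 7.1 m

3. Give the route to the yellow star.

turn left 125°, forward 6.2 m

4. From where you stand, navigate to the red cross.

turn left 99°, forward 3.2 m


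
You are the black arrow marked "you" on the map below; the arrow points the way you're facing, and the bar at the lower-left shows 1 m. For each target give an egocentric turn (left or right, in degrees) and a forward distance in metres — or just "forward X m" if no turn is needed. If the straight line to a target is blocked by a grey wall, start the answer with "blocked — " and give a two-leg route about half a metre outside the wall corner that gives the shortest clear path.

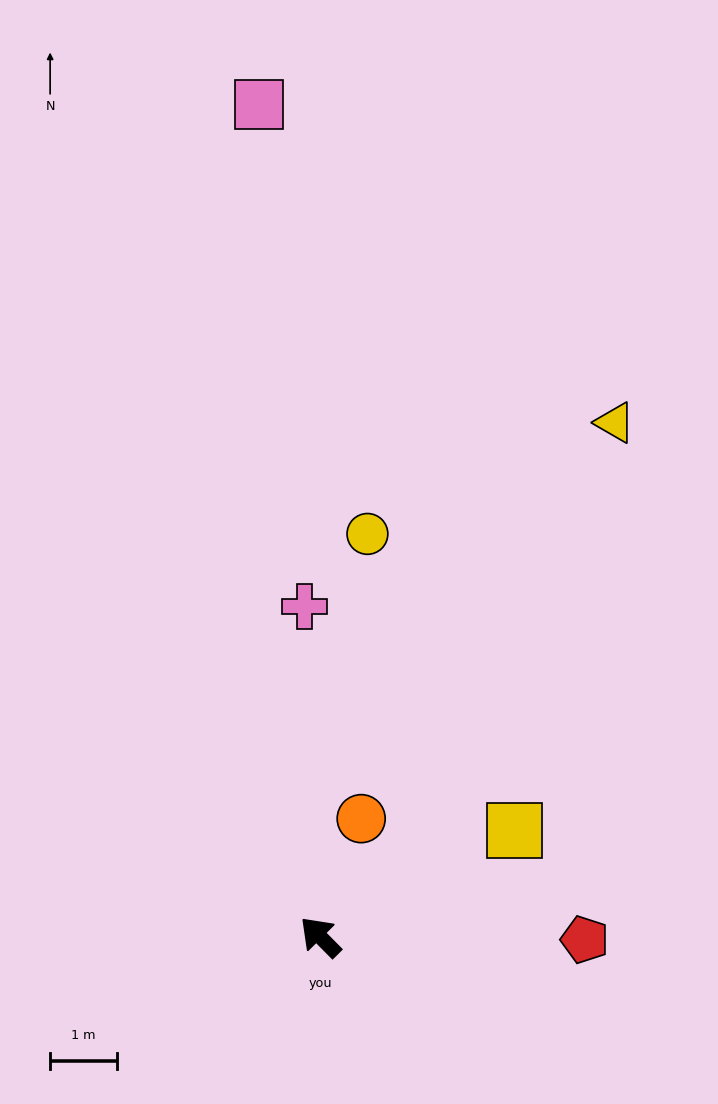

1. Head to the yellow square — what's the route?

turn right 106°, forward 3.3 m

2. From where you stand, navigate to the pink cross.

turn right 42°, forward 5.0 m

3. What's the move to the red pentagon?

turn right 135°, forward 4.0 m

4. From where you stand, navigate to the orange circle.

turn right 64°, forward 1.9 m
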